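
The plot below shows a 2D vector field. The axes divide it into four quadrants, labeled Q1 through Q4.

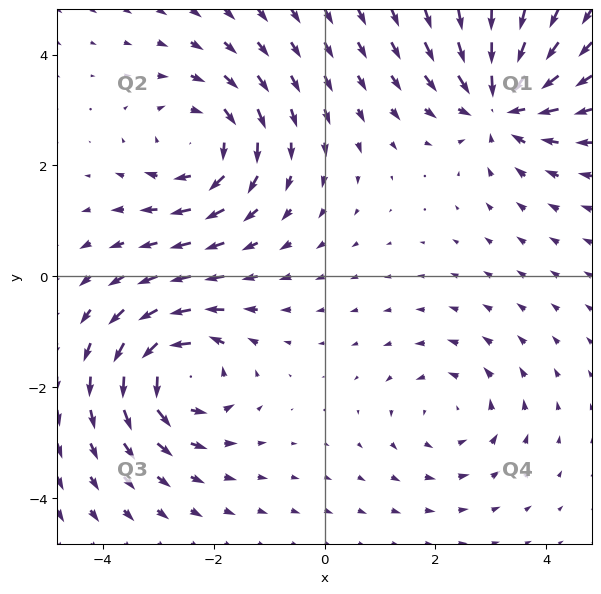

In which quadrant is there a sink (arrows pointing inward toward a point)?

The sink sits at approximately (3.2, 3.1), which lies in quadrant Q1. The divergence there is about -5, negative as expected for a sink.

Q1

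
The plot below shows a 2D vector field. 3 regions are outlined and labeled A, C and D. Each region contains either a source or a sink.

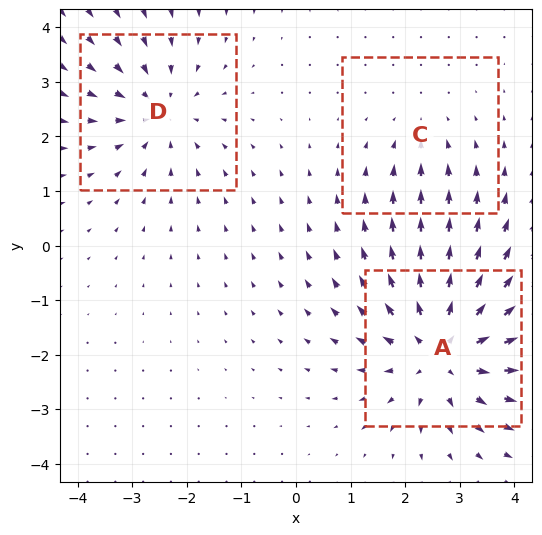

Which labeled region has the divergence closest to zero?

Divergence at each region's feature centre — A: about +5, C: about -2, D: about -3. Region C is closest to zero.

C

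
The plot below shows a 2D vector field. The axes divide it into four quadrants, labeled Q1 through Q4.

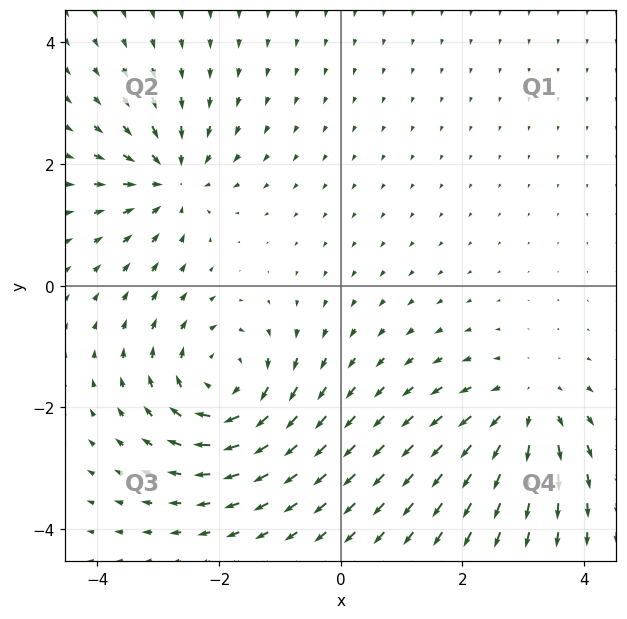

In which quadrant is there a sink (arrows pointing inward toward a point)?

Q2

The sink sits at approximately (-2.8, 1.7), which lies in quadrant Q2. The divergence there is about -5, negative as expected for a sink.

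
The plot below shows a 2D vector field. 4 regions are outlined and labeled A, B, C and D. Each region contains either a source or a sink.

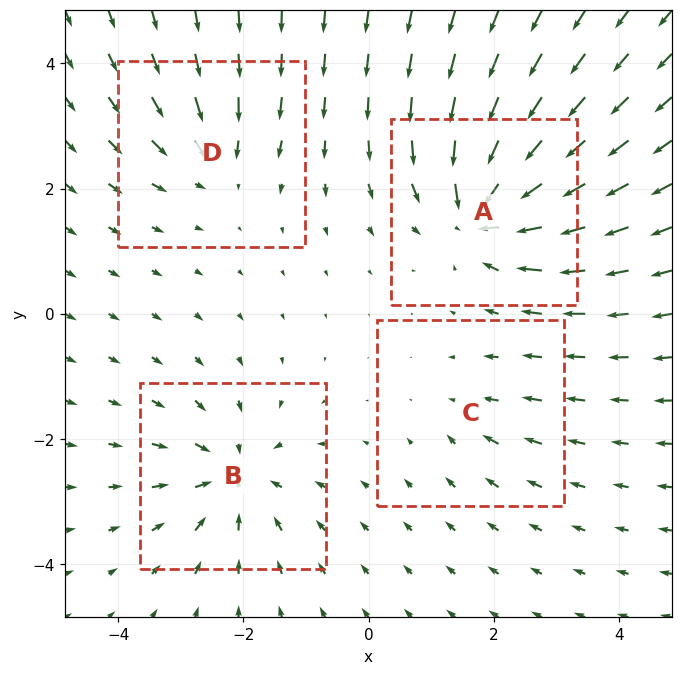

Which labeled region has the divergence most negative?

Divergence at each region's feature centre — A: about -8, B: about -6, C: about -3, D: about -4. Region A is most negative.

A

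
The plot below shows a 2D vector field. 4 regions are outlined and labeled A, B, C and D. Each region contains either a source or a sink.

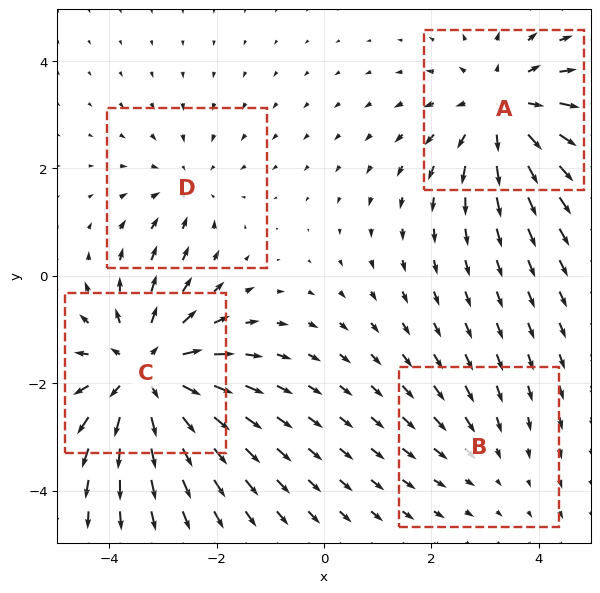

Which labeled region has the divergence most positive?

C

Divergence at each region's feature centre — A: about +5, B: about -2, C: about +6, D: about -3. Region C is most positive.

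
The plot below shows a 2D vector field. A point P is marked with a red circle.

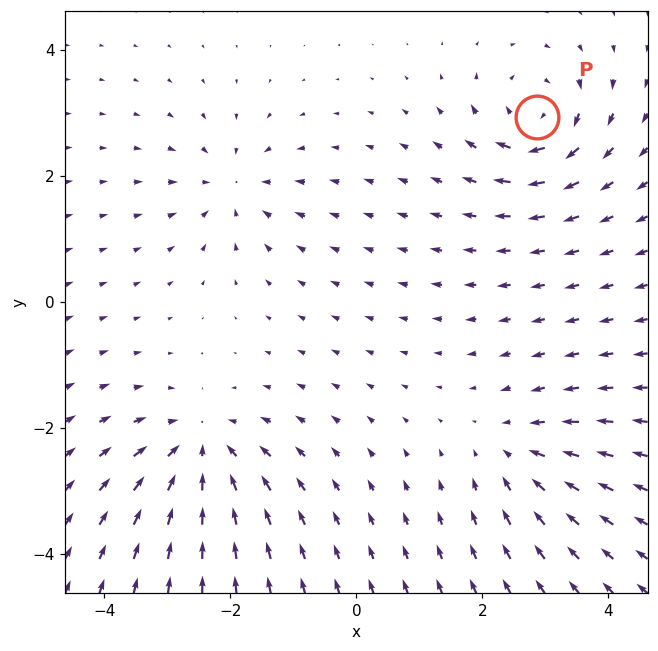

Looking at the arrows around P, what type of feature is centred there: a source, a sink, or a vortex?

vortex

At P (2.9, 2.9) the arrows circulate clockwise. Divergence ≈0, curl about -6 — near-zero divergence with nonzero curl is a vortex.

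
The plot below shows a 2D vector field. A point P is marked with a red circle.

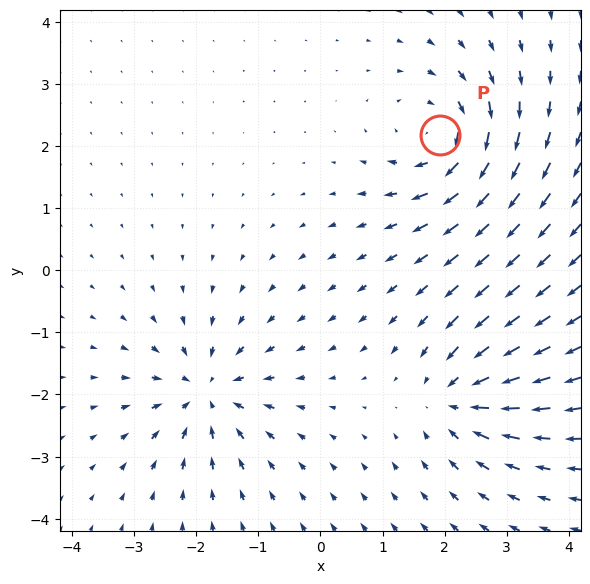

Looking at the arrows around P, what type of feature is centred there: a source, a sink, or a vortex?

At P (1.9, 2.2) the arrows circulate clockwise. Divergence ≈0, curl about -5 — near-zero divergence with nonzero curl is a vortex.

vortex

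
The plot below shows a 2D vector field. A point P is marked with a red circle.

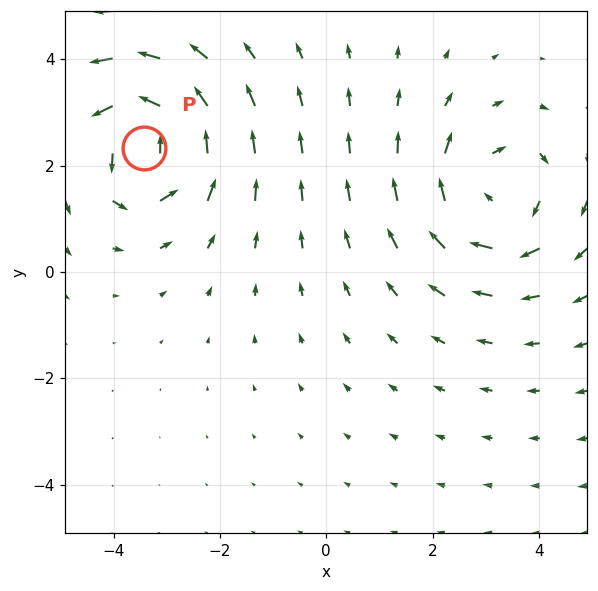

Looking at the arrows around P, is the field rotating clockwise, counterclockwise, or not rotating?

counterclockwise

Near P at (-3.4, 2.3) the arrows circulate counterclockwise. The curl (z-component) there is about +5; positive curl means counterclockwise rotation.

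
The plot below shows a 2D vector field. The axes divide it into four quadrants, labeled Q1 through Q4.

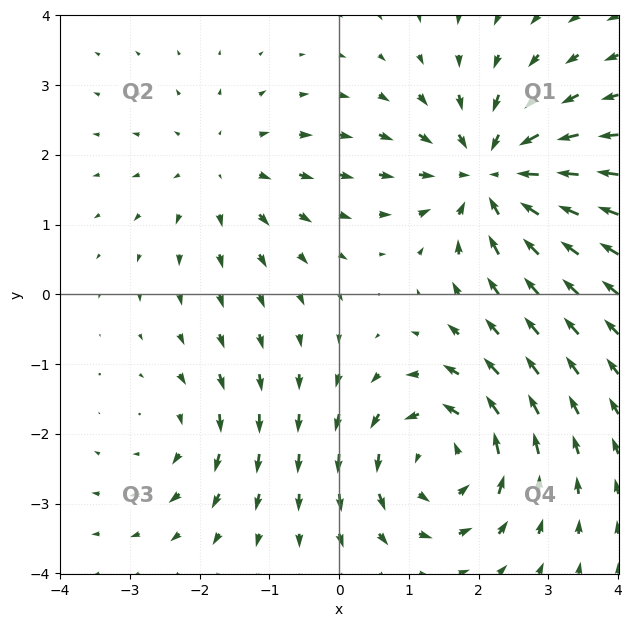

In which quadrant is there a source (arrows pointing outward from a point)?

The source sits at approximately (-1.7, 1.8), which lies in quadrant Q2. The divergence there is about +3, positive as expected for a source.

Q2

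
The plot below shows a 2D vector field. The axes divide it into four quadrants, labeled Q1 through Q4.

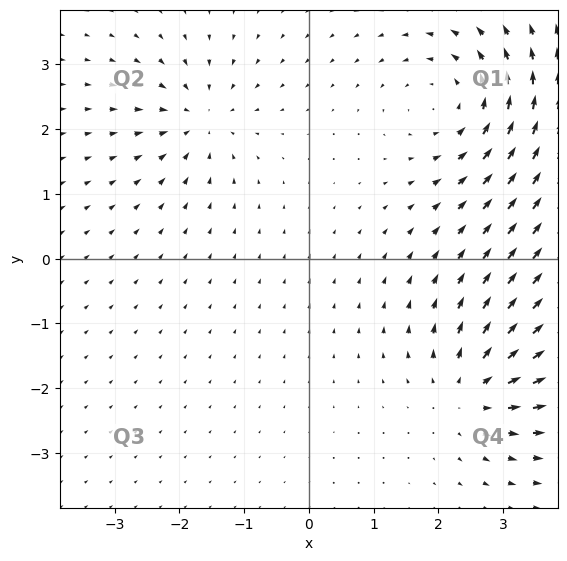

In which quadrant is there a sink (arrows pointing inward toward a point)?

Q2

The sink sits at approximately (-1.7, 2.2), which lies in quadrant Q2. The divergence there is about -4, negative as expected for a sink.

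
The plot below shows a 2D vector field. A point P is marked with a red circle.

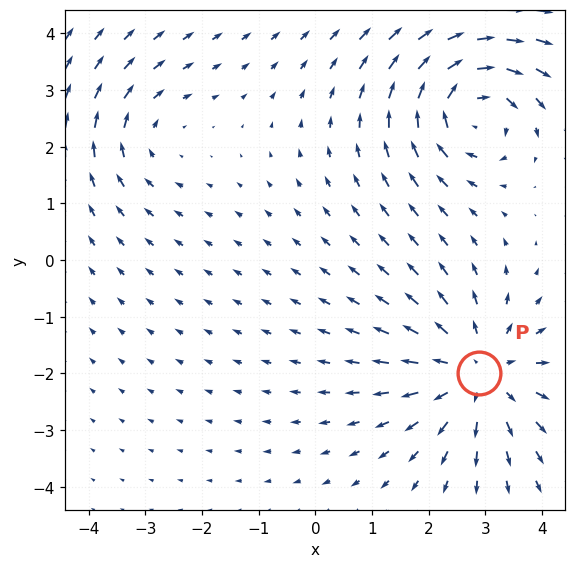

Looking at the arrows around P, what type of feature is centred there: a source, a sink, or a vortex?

source

At P (2.9, -2.0) the arrows spread outward. Divergence about +4, curl ≈0 — positive divergence with near-zero curl is a source.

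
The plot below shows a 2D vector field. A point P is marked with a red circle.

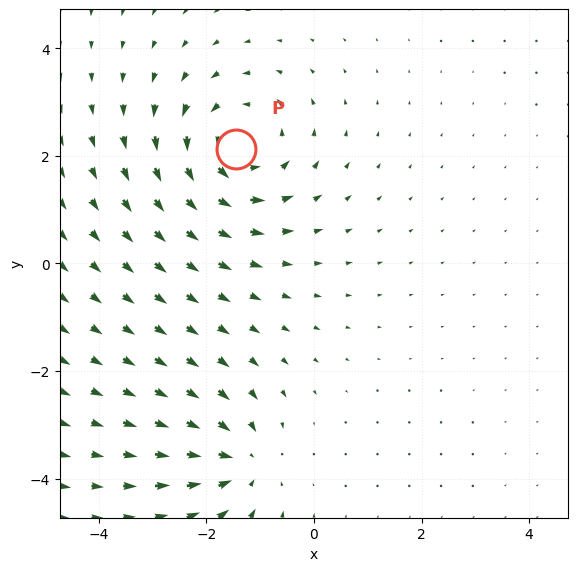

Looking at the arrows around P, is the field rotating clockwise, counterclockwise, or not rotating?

counterclockwise

Near P at (-1.4, 2.1) the arrows circulate counterclockwise. The curl (z-component) there is about +4; positive curl means counterclockwise rotation.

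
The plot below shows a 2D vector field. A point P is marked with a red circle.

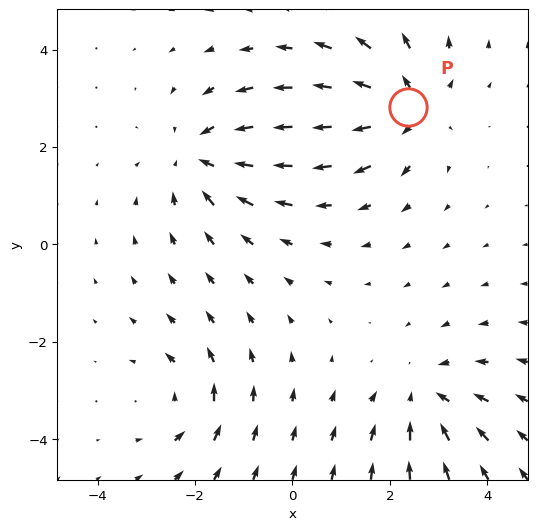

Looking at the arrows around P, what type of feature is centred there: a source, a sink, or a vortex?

source

At P (2.4, 2.8) the arrows spread outward. Divergence about +5, curl ≈0 — positive divergence with near-zero curl is a source.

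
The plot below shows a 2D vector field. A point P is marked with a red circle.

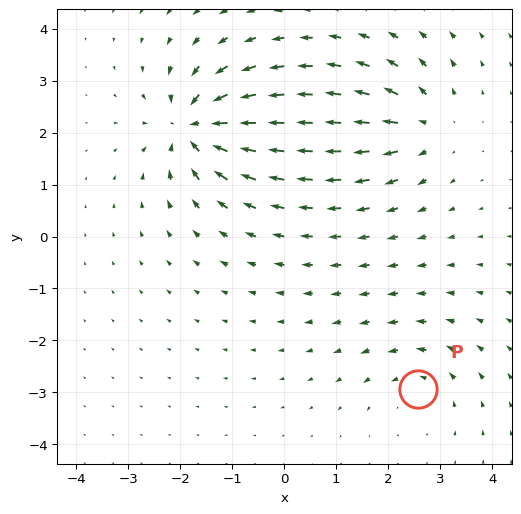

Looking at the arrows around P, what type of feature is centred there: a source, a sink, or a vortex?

At P (2.6, -2.9) the arrows circulate counterclockwise. Divergence ≈0, curl about +3 — near-zero divergence with nonzero curl is a vortex.

vortex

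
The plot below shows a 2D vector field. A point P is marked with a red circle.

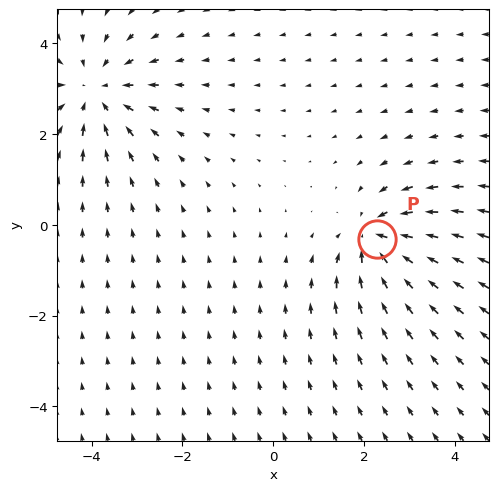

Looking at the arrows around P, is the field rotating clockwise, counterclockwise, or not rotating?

Near P at (2.3, -0.3) the arrows show no circulation. The curl there is ≈0.

not rotating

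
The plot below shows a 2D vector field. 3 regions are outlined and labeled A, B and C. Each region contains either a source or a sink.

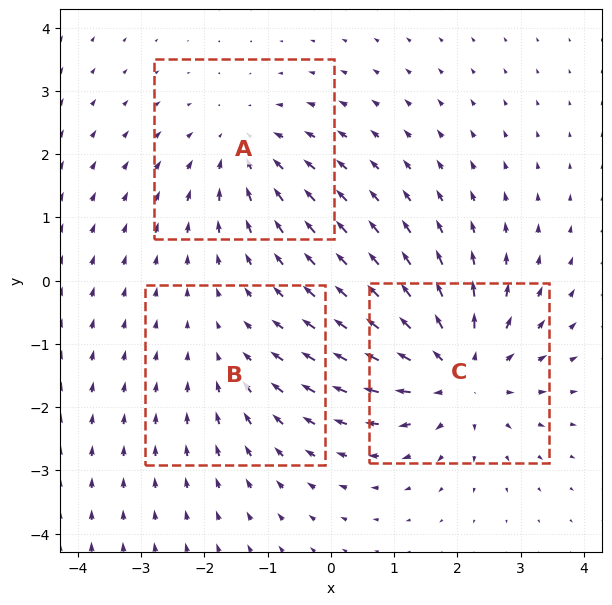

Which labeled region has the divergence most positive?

Divergence at each region's feature centre — A: about -3, B: about -2, C: about +5. Region C is most positive.

C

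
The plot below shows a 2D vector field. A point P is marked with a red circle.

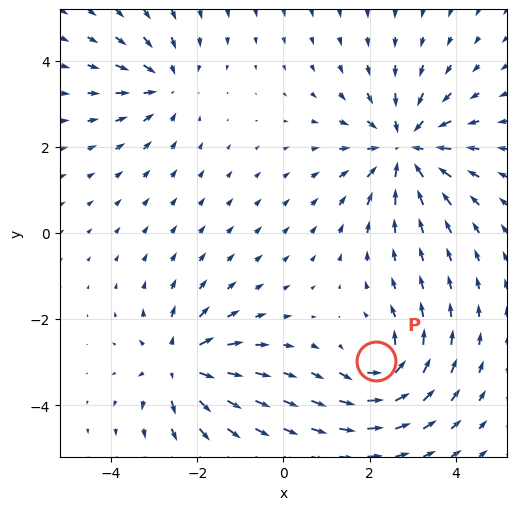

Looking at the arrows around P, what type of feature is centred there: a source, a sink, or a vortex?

At P (2.2, -3.0) the arrows circulate counterclockwise. Divergence ≈0, curl about +4 — near-zero divergence with nonzero curl is a vortex.

vortex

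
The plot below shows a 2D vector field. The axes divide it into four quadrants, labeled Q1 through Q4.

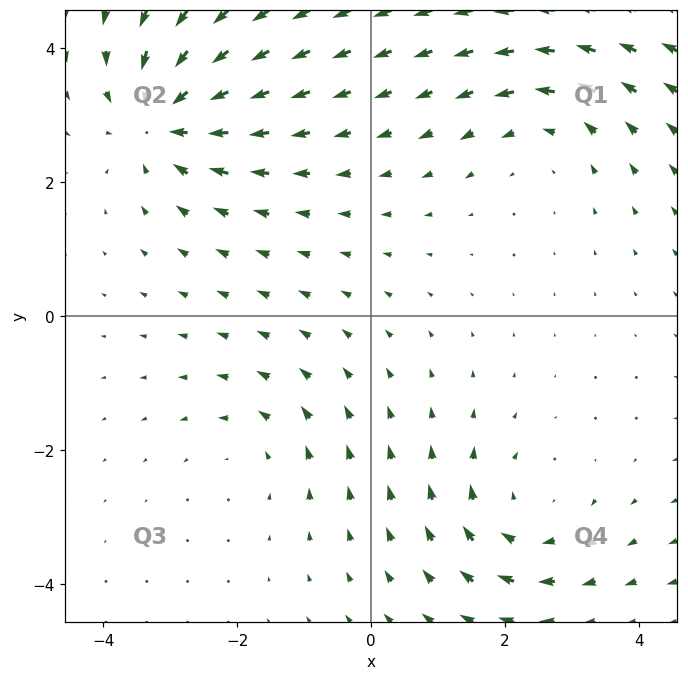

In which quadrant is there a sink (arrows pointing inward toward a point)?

Q2

The sink sits at approximately (-3.1, 2.9), which lies in quadrant Q2. The divergence there is about -5, negative as expected for a sink.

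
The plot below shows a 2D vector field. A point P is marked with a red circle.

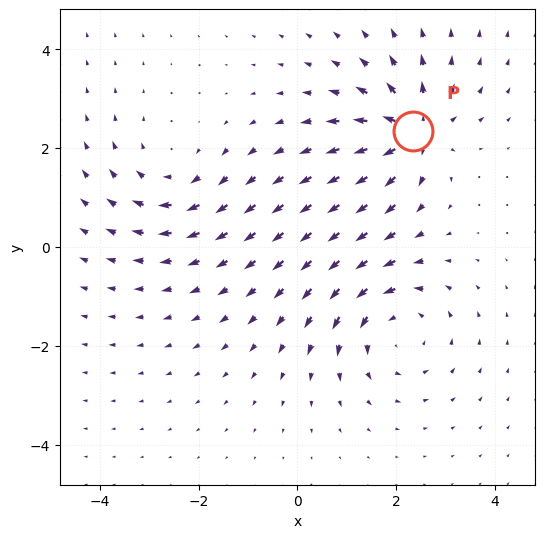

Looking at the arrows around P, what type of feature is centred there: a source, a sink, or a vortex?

At P (2.3, 2.3) the arrows spread outward. Divergence about +4, curl ≈0 — positive divergence with near-zero curl is a source.

source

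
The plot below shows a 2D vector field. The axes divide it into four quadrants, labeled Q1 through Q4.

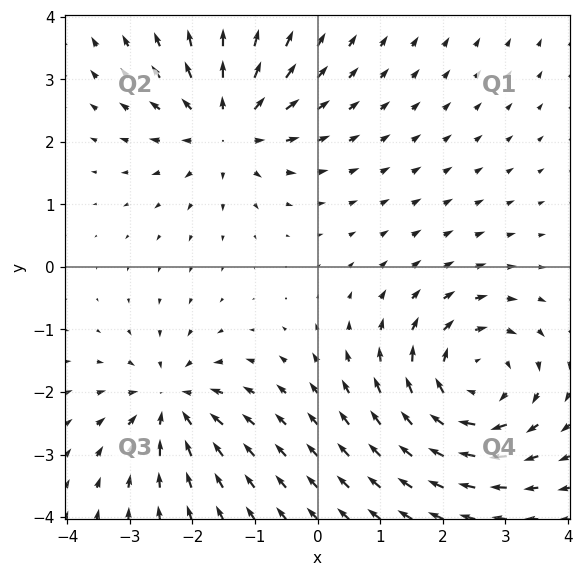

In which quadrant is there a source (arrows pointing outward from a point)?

Q2

The source sits at approximately (-1.4, 2.2), which lies in quadrant Q2. The divergence there is about +4, positive as expected for a source.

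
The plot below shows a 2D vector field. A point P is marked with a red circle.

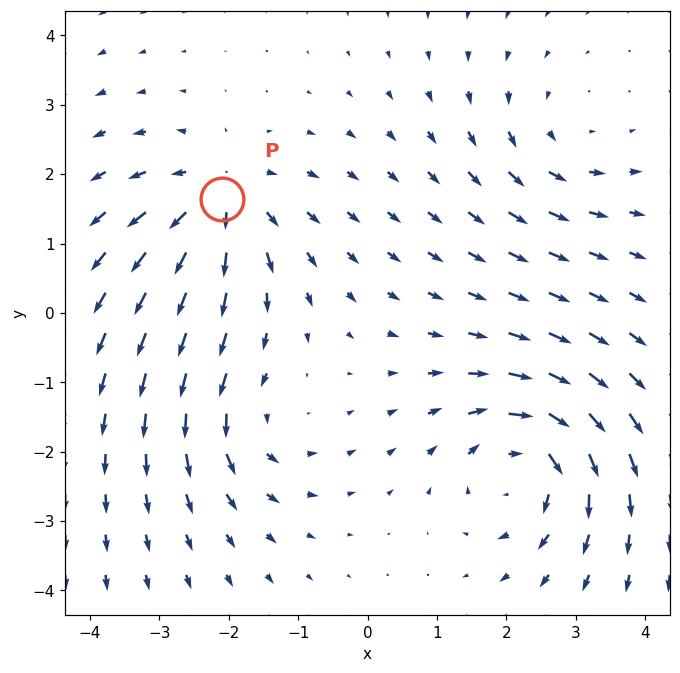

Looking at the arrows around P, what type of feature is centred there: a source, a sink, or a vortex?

At P (-2.1, 1.6) the arrows spread outward. Divergence about +4, curl ≈0 — positive divergence with near-zero curl is a source.

source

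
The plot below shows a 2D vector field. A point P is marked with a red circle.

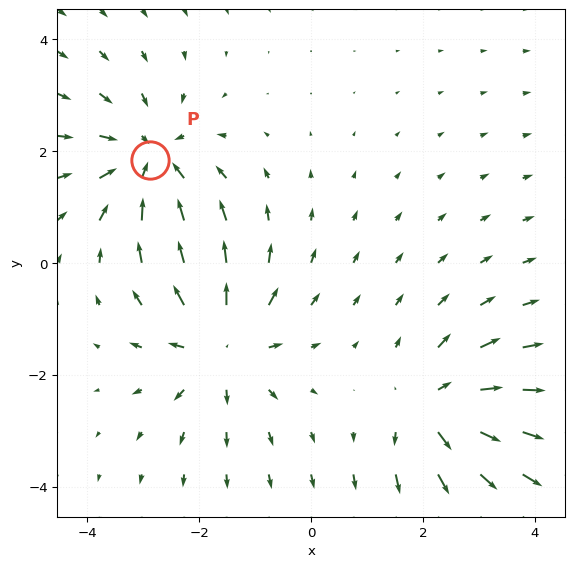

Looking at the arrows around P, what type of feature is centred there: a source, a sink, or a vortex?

At P (-2.9, 1.8) the arrows converge inward. Divergence about -4, curl ≈0 — negative divergence with near-zero curl is a sink.

sink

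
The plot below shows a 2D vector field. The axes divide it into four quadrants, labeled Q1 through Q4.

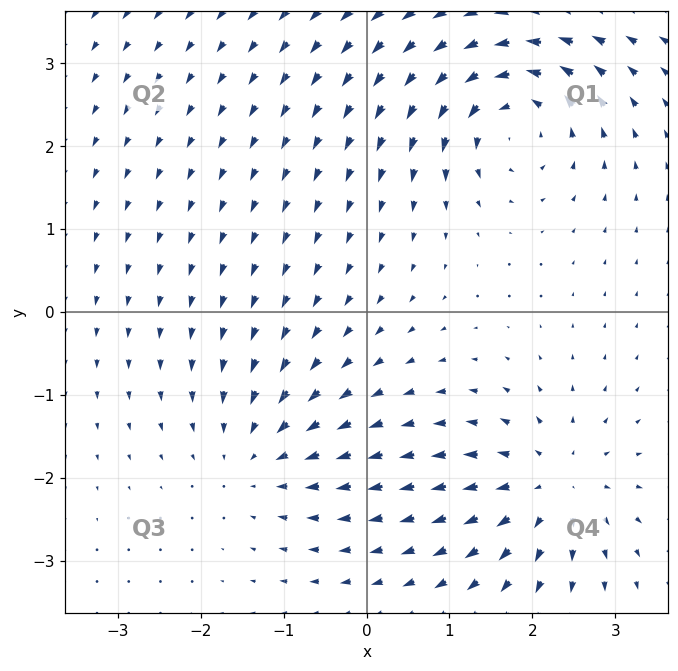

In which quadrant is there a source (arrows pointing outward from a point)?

The source sits at approximately (2.2, -2.1), which lies in quadrant Q4. The divergence there is about +4, positive as expected for a source.

Q4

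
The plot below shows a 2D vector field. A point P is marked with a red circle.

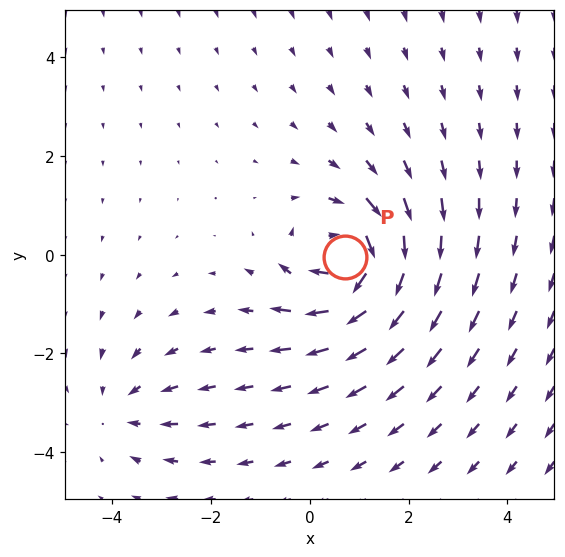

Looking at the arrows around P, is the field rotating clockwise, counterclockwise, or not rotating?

clockwise

Near P at (0.7, -0.1) the arrows circulate clockwise. The curl (z-component) there is about -7; negative curl means clockwise rotation.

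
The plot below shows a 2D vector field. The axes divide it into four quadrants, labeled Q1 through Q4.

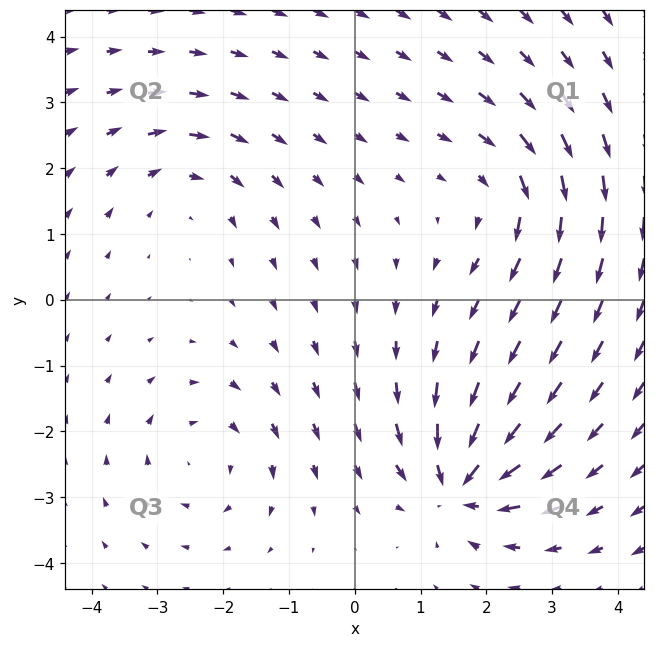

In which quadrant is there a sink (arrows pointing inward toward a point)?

The sink sits at approximately (1.6, -2.8), which lies in quadrant Q4. The divergence there is about -6, negative as expected for a sink.

Q4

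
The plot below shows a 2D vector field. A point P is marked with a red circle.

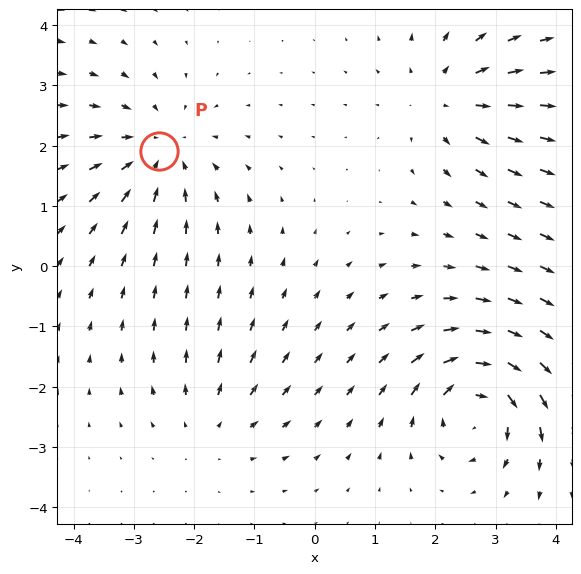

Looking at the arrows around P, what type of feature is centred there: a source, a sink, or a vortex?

At P (-2.6, 1.9) the arrows converge inward. Divergence about -4, curl ≈0 — negative divergence with near-zero curl is a sink.

sink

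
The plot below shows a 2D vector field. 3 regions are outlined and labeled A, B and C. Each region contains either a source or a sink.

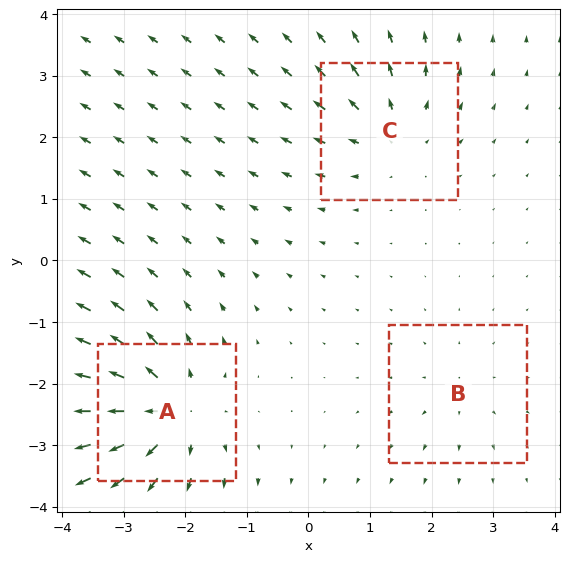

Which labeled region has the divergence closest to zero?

Divergence at each region's feature centre — A: about +6, B: about +2, C: about +3. Region B is closest to zero.

B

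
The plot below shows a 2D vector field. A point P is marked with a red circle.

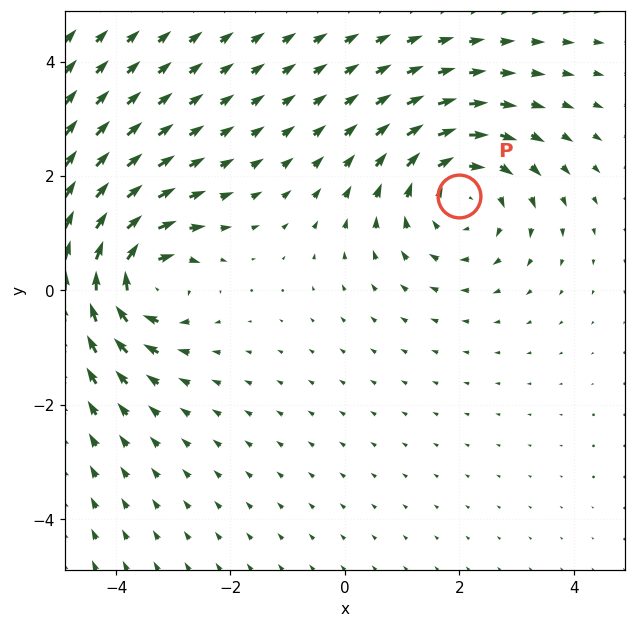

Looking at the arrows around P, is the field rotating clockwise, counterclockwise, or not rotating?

Near P at (2.0, 1.7) the arrows circulate clockwise. The curl (z-component) there is about -4; negative curl means clockwise rotation.

clockwise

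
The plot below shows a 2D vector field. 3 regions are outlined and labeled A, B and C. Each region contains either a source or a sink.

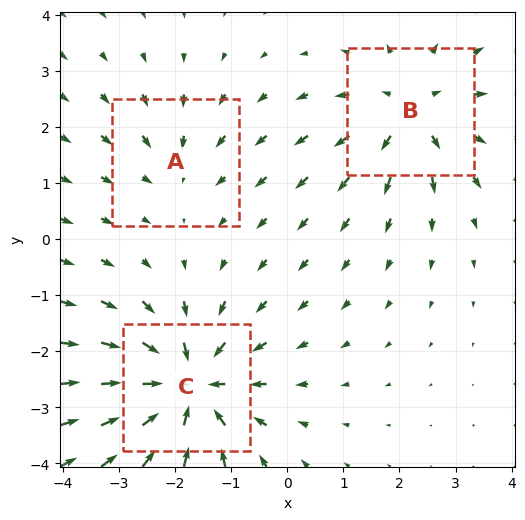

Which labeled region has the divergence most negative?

Divergence at each region's feature centre — A: about -2, B: about +3, C: about -5. Region C is most negative.

C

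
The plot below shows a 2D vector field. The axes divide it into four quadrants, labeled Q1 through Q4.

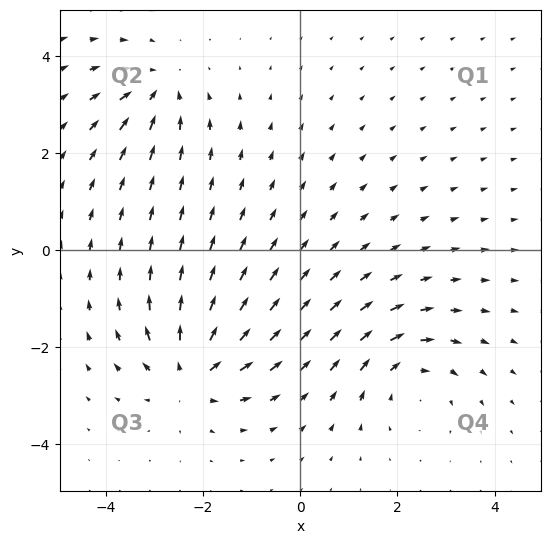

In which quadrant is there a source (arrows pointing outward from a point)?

Q3

The source sits at approximately (-2.3, -2.5), which lies in quadrant Q3. The divergence there is about +5, positive as expected for a source.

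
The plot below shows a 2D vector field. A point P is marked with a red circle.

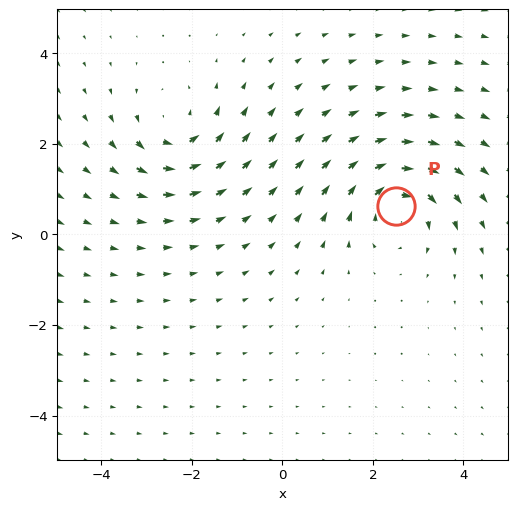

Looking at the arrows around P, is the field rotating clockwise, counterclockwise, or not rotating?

Near P at (2.5, 0.6) the arrows circulate clockwise. The curl (z-component) there is about -5; negative curl means clockwise rotation.

clockwise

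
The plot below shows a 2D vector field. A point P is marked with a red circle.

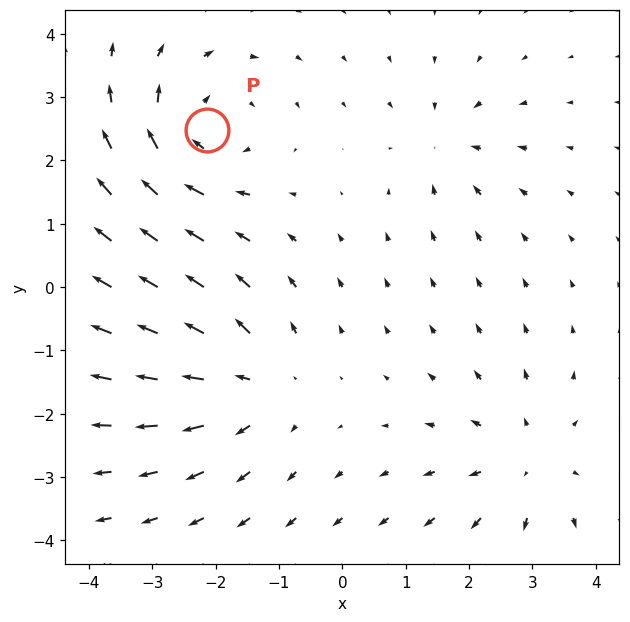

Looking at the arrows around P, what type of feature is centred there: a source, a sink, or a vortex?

vortex

At P (-2.1, 2.5) the arrows circulate clockwise. Divergence ≈0, curl about -5 — near-zero divergence with nonzero curl is a vortex.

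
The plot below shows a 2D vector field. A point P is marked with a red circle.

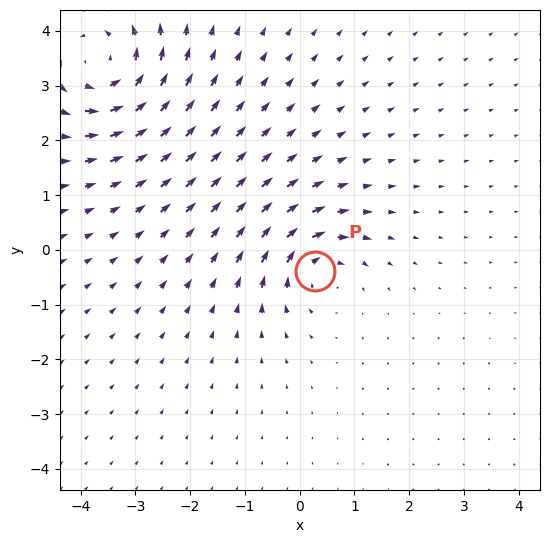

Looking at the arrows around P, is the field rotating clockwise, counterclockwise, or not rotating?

Near P at (0.3, -0.4) the arrows circulate clockwise. The curl (z-component) there is about -4; negative curl means clockwise rotation.

clockwise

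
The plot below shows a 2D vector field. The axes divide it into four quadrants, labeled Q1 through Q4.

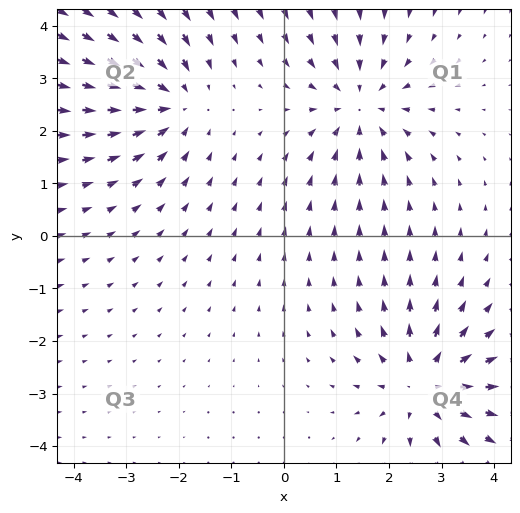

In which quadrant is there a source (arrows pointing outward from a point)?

The source sits at approximately (2.7, -2.8), which lies in quadrant Q4. The divergence there is about +3, positive as expected for a source.

Q4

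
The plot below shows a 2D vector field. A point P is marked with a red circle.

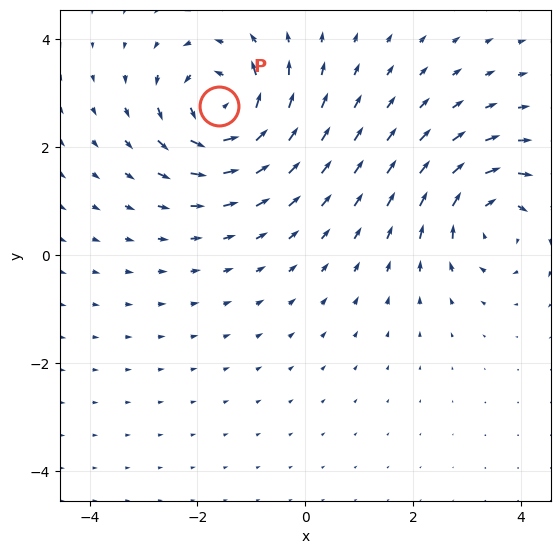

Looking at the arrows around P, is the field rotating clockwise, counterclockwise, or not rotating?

counterclockwise

Near P at (-1.6, 2.8) the arrows circulate counterclockwise. The curl (z-component) there is about +5; positive curl means counterclockwise rotation.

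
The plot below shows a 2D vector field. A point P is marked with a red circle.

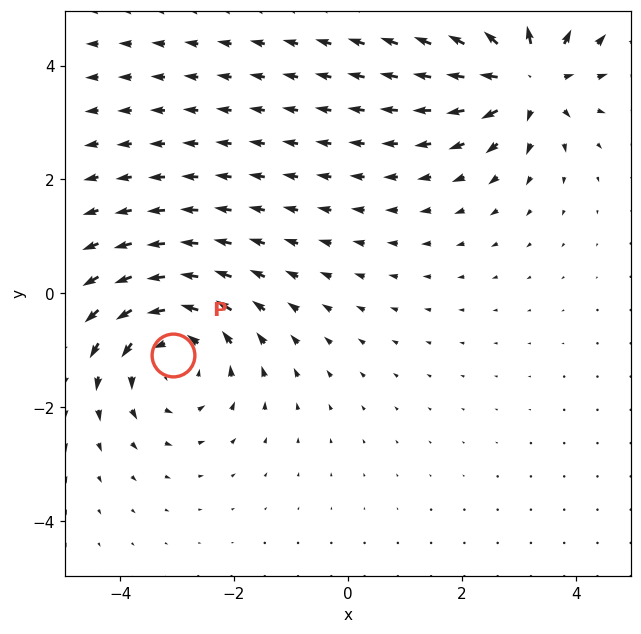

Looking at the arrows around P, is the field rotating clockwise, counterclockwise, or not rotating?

Near P at (-3.1, -1.1) the arrows circulate counterclockwise. The curl (z-component) there is about +4; positive curl means counterclockwise rotation.

counterclockwise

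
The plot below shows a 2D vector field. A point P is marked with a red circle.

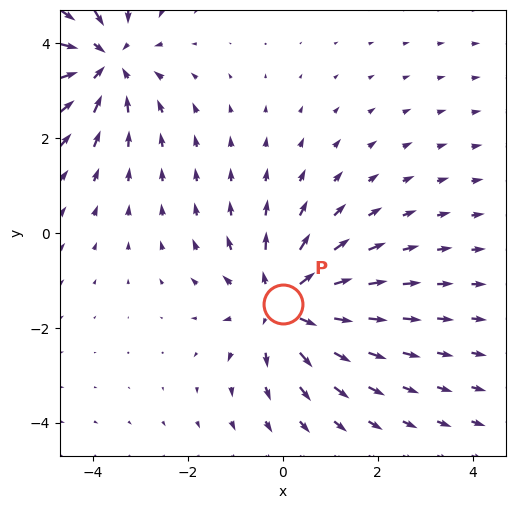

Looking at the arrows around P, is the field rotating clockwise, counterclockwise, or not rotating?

not rotating

Near P at (0.0, -1.5) the arrows show no circulation. The curl there is ≈0.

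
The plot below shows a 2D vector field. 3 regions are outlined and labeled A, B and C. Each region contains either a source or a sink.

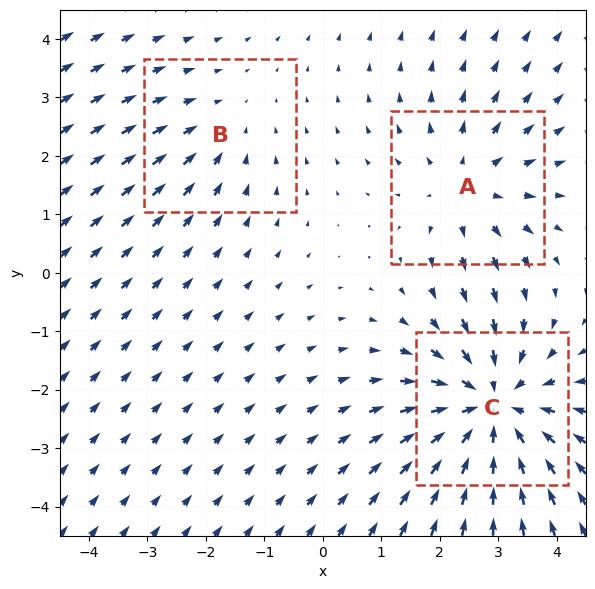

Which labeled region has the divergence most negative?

Divergence at each region's feature centre — A: about +3, B: about -2, C: about -4. Region C is most negative.

C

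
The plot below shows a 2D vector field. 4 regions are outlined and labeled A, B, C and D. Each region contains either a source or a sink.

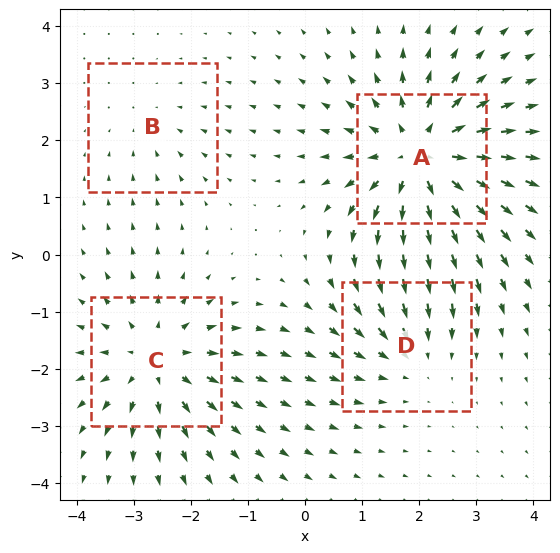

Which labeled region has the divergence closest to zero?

B

Divergence at each region's feature centre — A: about +6, B: about -2, C: about +5, D: about -3. Region B is closest to zero.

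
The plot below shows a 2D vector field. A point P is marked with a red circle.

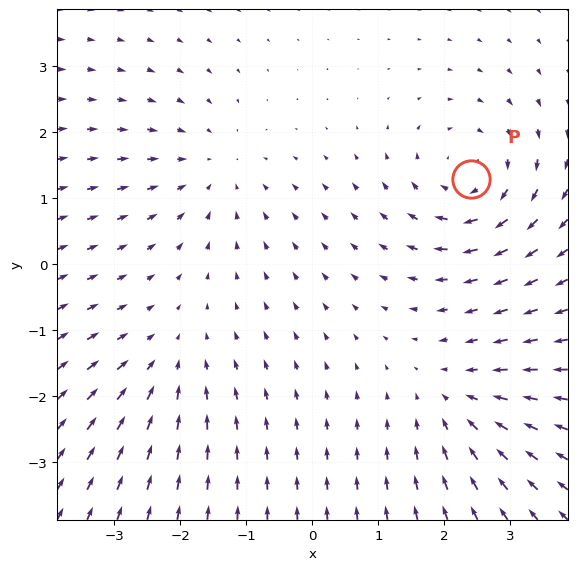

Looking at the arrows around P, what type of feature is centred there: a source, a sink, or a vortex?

At P (2.4, 1.3) the arrows circulate clockwise. Divergence ≈0, curl about -5 — near-zero divergence with nonzero curl is a vortex.

vortex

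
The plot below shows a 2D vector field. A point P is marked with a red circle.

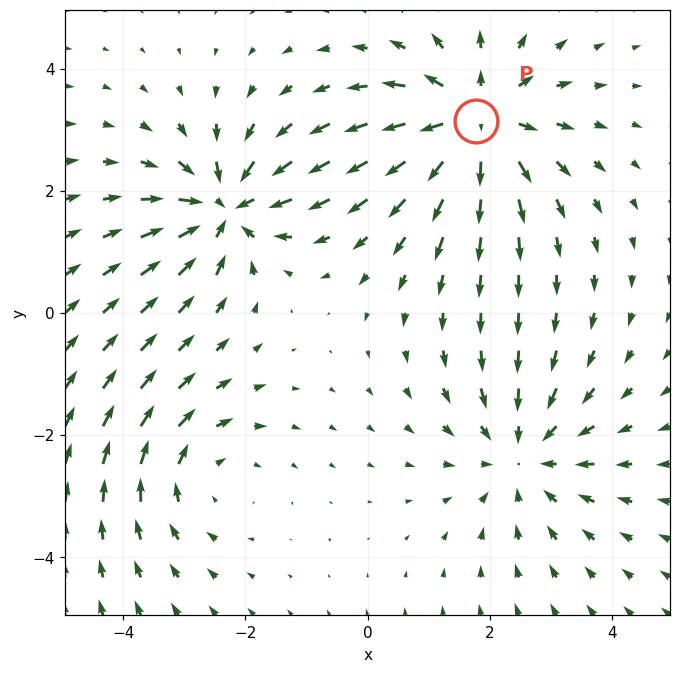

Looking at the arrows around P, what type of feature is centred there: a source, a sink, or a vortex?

At P (1.8, 3.1) the arrows spread outward. Divergence about +5, curl ≈0 — positive divergence with near-zero curl is a source.

source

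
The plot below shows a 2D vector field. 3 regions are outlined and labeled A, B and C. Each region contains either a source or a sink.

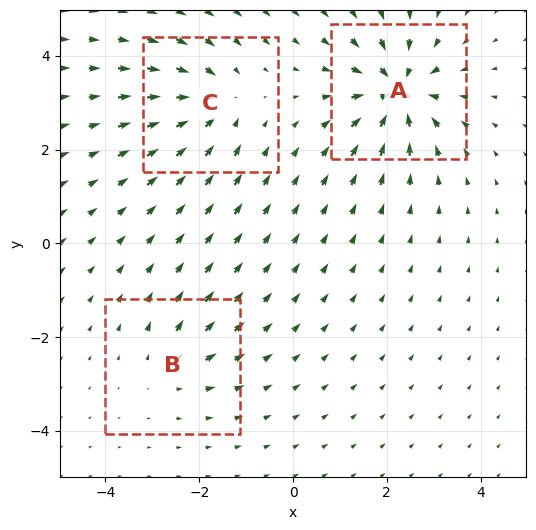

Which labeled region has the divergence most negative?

Divergence at each region's feature centre — A: about -6, B: about +3, C: about -4. Region A is most negative.

A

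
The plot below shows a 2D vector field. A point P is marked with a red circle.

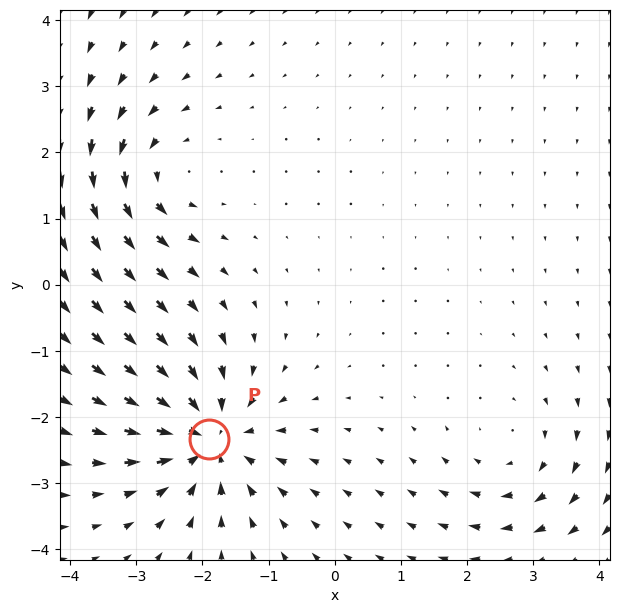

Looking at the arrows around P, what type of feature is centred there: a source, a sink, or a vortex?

sink

At P (-1.9, -2.3) the arrows converge inward. Divergence about -6, curl ≈0 — negative divergence with near-zero curl is a sink.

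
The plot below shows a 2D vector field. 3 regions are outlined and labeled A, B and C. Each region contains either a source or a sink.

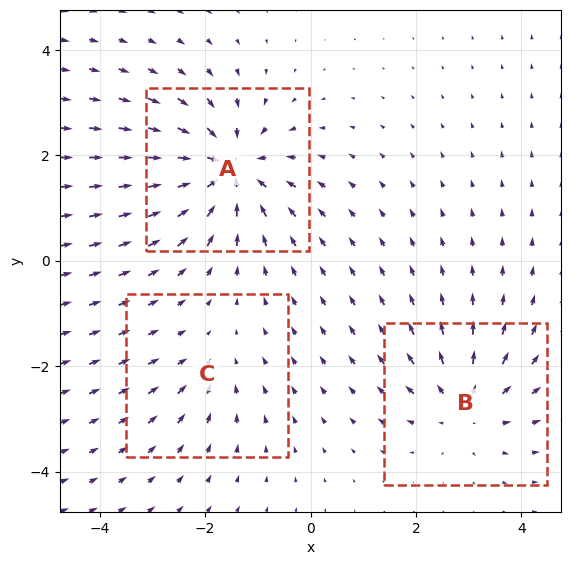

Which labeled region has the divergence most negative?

Divergence at each region's feature centre — A: about -5, B: about +4, C: about -2. Region A is most negative.

A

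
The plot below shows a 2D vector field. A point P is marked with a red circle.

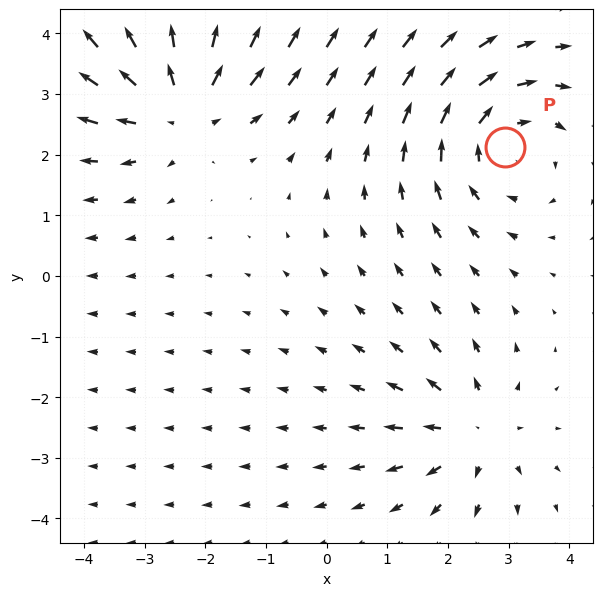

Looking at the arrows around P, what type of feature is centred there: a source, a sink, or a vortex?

vortex

At P (2.9, 2.1) the arrows circulate clockwise. Divergence ≈0, curl about -3 — near-zero divergence with nonzero curl is a vortex.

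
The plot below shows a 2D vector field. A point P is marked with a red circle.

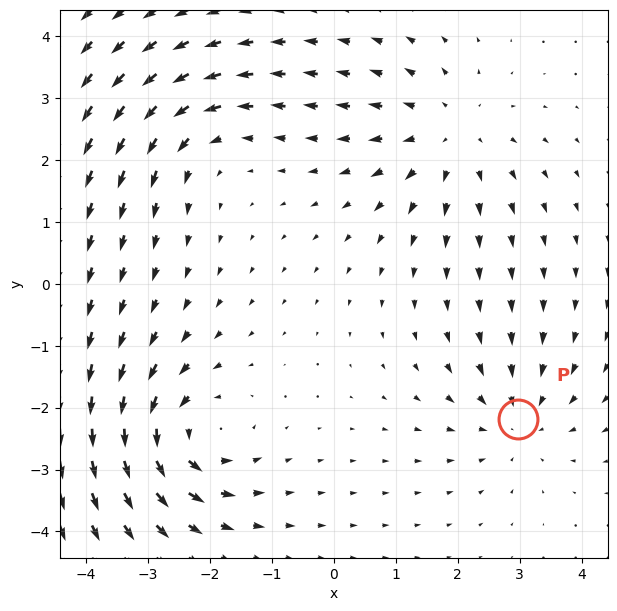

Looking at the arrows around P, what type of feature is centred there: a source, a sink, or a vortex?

At P (3.0, -2.2) the arrows converge inward. Divergence about -3, curl ≈0 — negative divergence with near-zero curl is a sink.

sink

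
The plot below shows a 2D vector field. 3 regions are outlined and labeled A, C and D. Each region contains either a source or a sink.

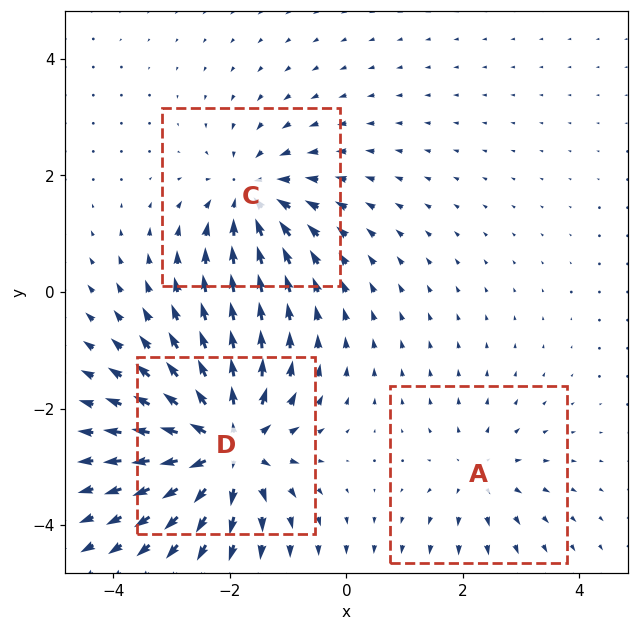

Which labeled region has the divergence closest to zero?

Divergence at each region's feature centre — A: about +2, C: about -4, D: about +6. Region A is closest to zero.

A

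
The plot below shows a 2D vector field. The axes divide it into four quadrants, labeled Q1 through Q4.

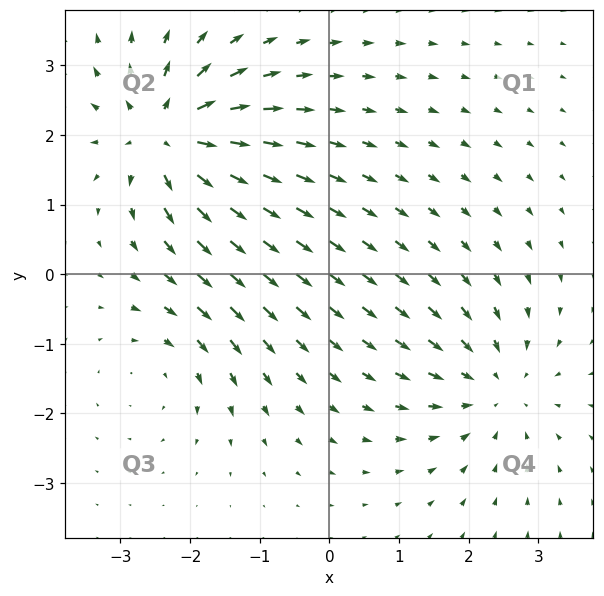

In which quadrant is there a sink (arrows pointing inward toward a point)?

Q4

The sink sits at approximately (2.4, -1.6), which lies in quadrant Q4. The divergence there is about -4, negative as expected for a sink.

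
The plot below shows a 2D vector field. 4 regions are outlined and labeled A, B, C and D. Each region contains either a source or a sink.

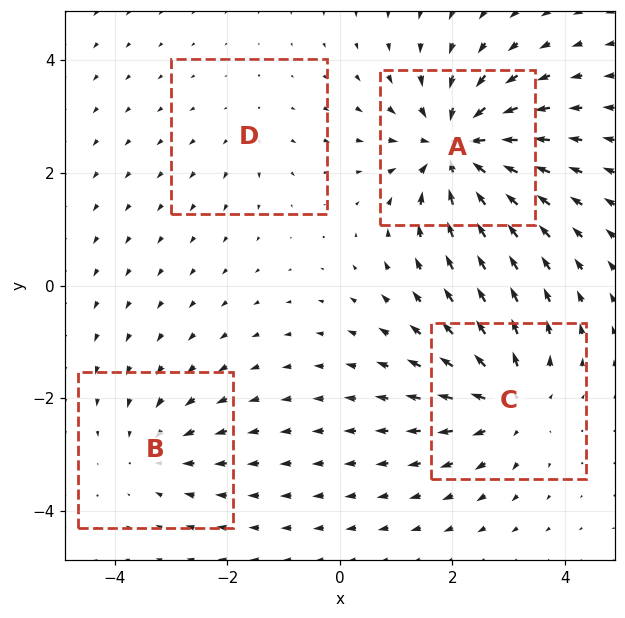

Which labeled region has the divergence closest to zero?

D

Divergence at each region's feature centre — A: about -7, B: about -3, C: about +5, D: about +2. Region D is closest to zero.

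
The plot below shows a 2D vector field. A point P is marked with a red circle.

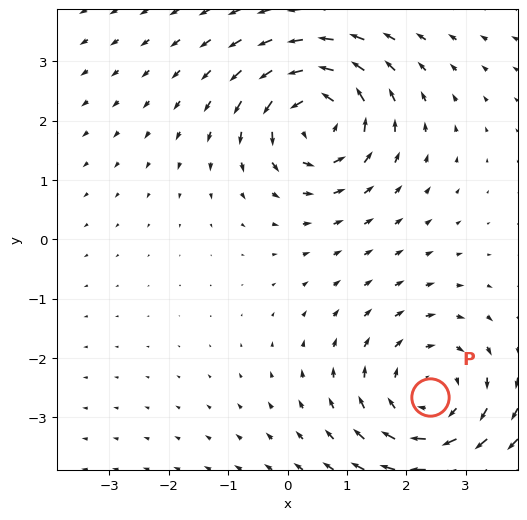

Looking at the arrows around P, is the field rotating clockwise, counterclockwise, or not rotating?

clockwise

Near P at (2.4, -2.7) the arrows circulate clockwise. The curl (z-component) there is about -3; negative curl means clockwise rotation.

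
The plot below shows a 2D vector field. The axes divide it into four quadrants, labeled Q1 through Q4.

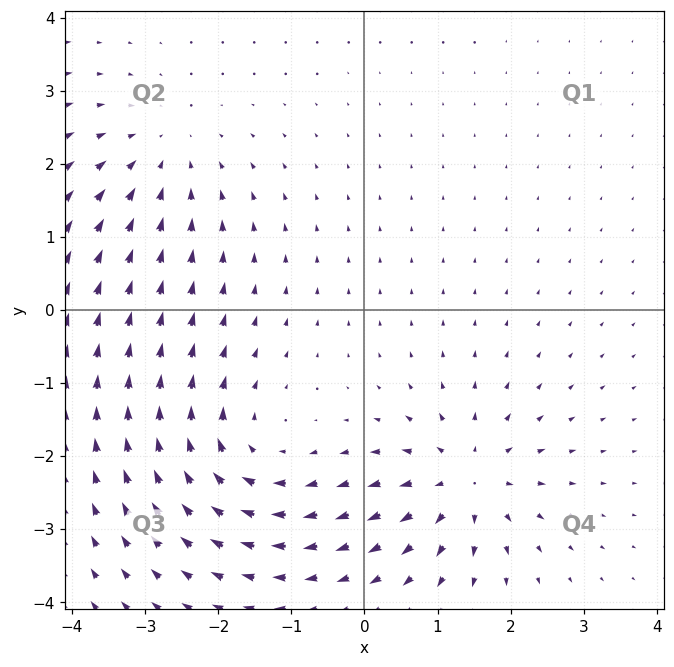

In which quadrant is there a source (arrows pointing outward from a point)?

Q4

The source sits at approximately (1.4, -2.3), which lies in quadrant Q4. The divergence there is about +5, positive as expected for a source.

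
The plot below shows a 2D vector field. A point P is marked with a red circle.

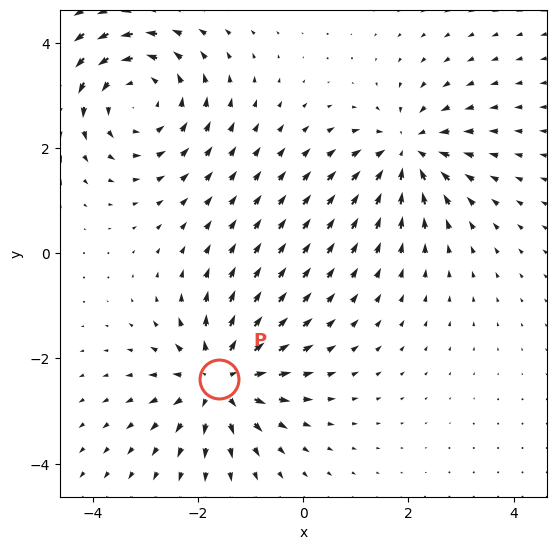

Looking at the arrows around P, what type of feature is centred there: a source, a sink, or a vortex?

source

At P (-1.6, -2.4) the arrows spread outward. Divergence about +5, curl ≈0 — positive divergence with near-zero curl is a source.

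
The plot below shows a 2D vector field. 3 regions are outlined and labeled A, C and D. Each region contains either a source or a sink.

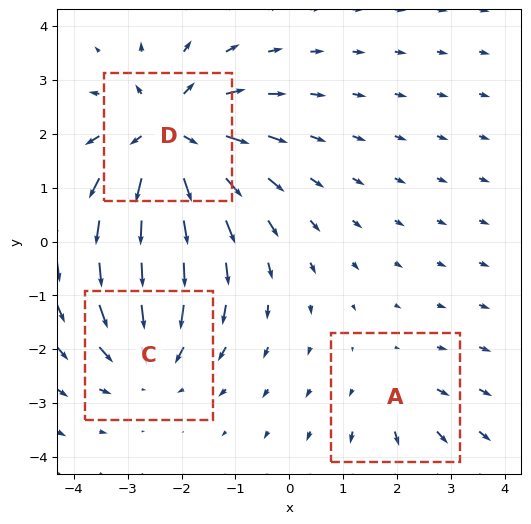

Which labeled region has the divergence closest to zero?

Divergence at each region's feature centre — A: about +2, C: about -3, D: about +5. Region A is closest to zero.

A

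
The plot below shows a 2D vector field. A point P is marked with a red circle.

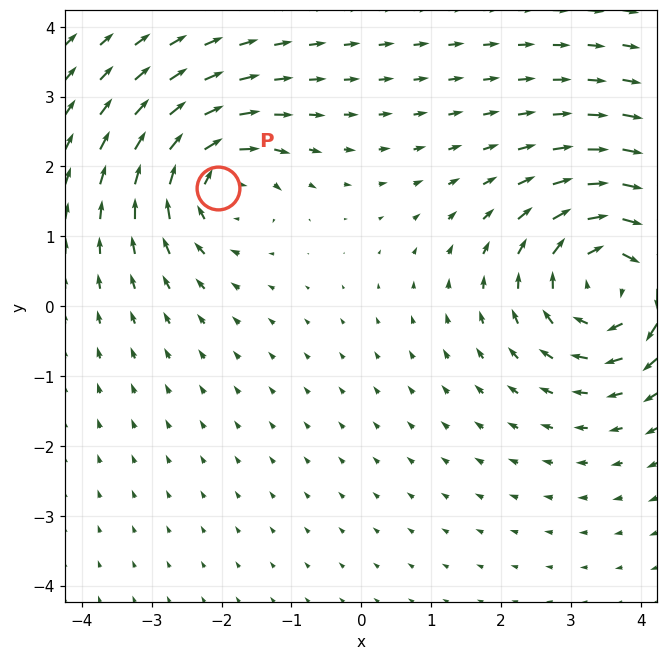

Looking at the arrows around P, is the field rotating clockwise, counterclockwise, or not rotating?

Near P at (-2.1, 1.7) the arrows circulate clockwise. The curl (z-component) there is about -4; negative curl means clockwise rotation.

clockwise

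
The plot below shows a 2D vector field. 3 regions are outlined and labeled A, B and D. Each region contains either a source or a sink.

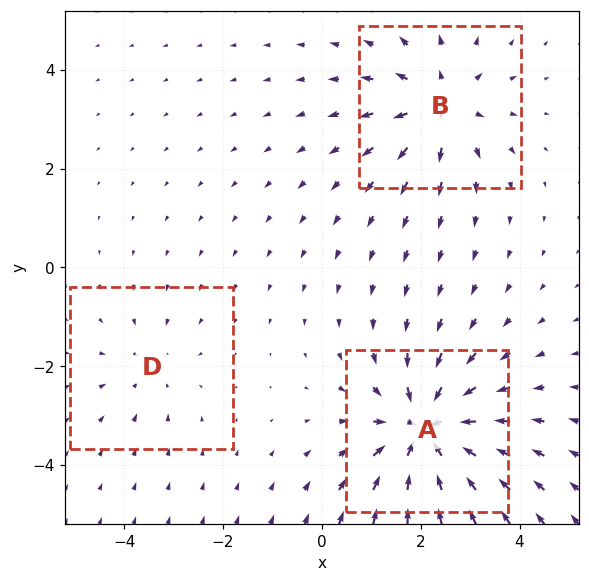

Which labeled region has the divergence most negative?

Divergence at each region's feature centre — A: about -5, B: about +3, D: about -2. Region A is most negative.

A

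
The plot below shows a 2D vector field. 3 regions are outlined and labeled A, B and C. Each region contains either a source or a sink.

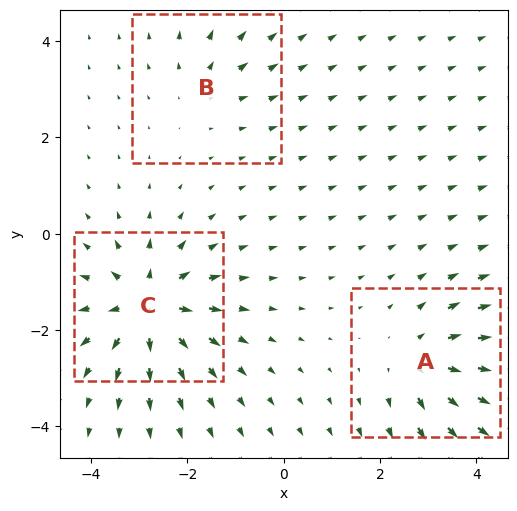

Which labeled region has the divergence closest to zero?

Divergence at each region's feature centre — A: about +4, B: about +2, C: about +6. Region B is closest to zero.

B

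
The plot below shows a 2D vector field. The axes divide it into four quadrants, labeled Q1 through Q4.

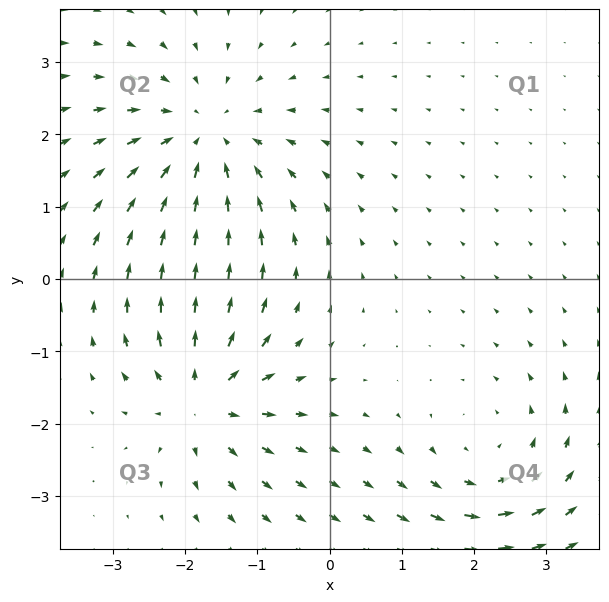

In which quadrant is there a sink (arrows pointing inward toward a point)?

Q2

The sink sits at approximately (-1.7, 1.9), which lies in quadrant Q2. The divergence there is about -4, negative as expected for a sink.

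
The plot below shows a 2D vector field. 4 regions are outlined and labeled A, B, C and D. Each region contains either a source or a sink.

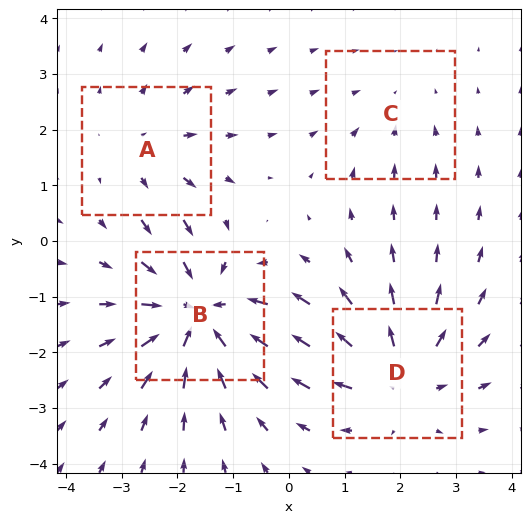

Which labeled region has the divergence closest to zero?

C

Divergence at each region's feature centre — A: about +3, B: about -5, C: about -2, D: about +4. Region C is closest to zero.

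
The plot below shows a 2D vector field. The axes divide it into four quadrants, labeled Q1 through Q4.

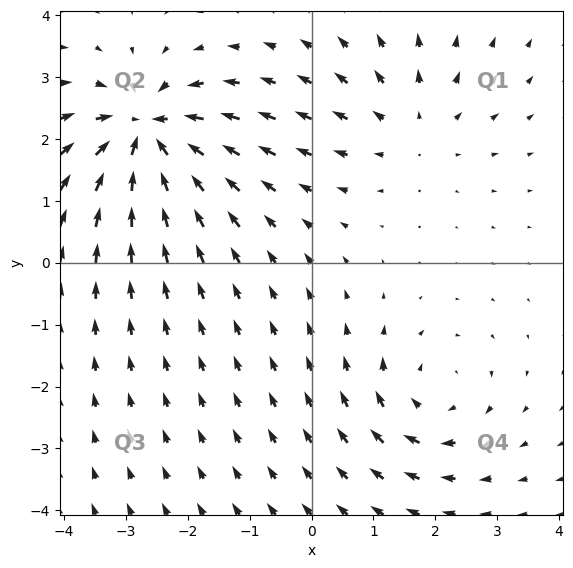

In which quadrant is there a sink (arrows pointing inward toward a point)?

The sink sits at approximately (-2.7, 2.1), which lies in quadrant Q2. The divergence there is about -7, negative as expected for a sink.

Q2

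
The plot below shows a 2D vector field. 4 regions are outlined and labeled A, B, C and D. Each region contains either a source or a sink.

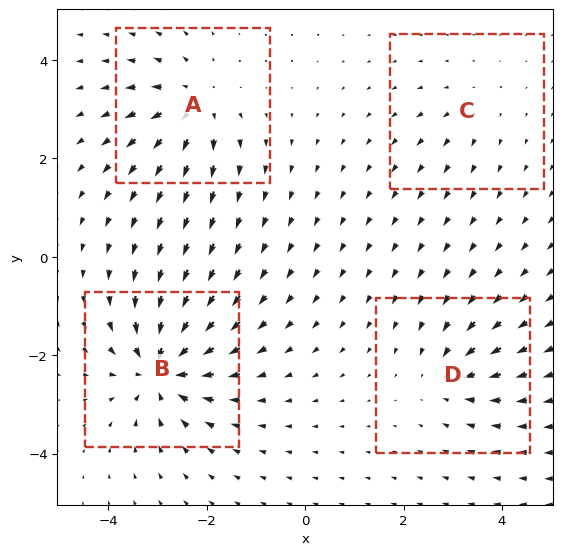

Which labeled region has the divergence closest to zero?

C

Divergence at each region's feature centre — A: about +5, B: about -8, C: about +2, D: about -4. Region C is closest to zero.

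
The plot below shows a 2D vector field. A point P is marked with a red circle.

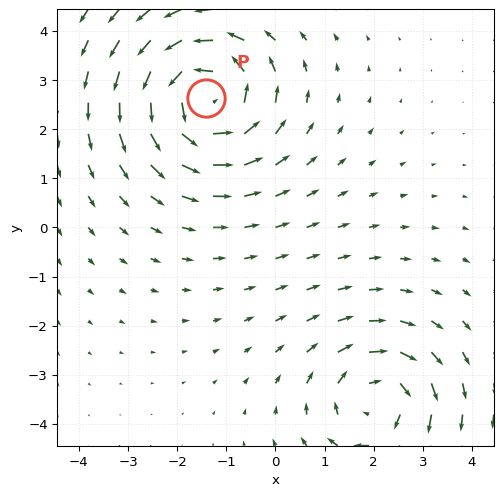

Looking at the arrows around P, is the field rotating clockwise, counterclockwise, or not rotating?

Near P at (-1.4, 2.6) the arrows circulate counterclockwise. The curl (z-component) there is about +5; positive curl means counterclockwise rotation.

counterclockwise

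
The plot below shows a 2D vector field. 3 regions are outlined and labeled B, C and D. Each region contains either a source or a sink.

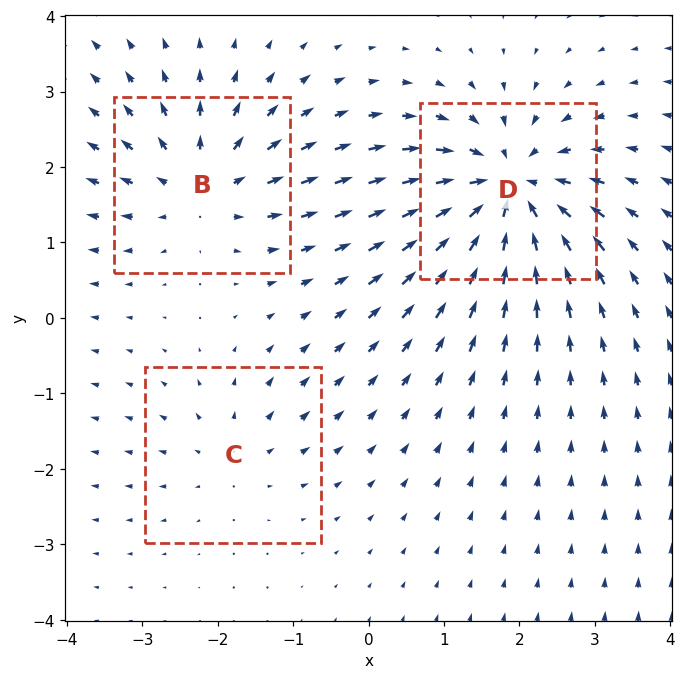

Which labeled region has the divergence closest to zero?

Divergence at each region's feature centre — B: about +4, C: about +2, D: about -6. Region C is closest to zero.

C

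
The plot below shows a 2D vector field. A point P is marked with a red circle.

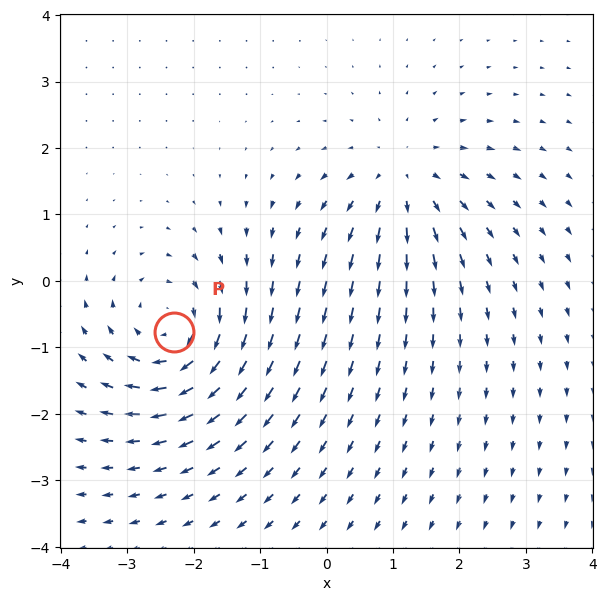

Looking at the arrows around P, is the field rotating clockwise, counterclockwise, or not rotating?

Near P at (-2.3, -0.8) the arrows circulate clockwise. The curl (z-component) there is about -4; negative curl means clockwise rotation.

clockwise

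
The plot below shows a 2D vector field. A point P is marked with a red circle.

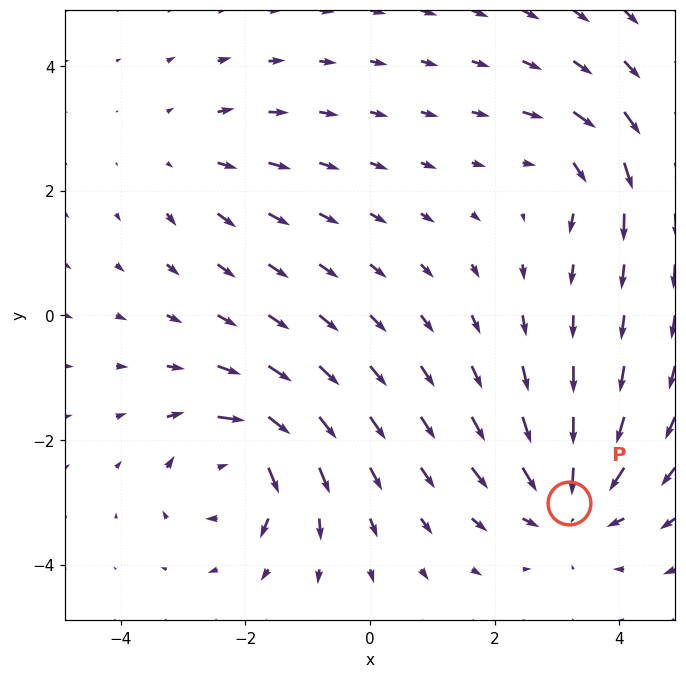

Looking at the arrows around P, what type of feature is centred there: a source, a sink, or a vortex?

At P (3.2, -3.0) the arrows converge inward. Divergence about -5, curl ≈0 — negative divergence with near-zero curl is a sink.

sink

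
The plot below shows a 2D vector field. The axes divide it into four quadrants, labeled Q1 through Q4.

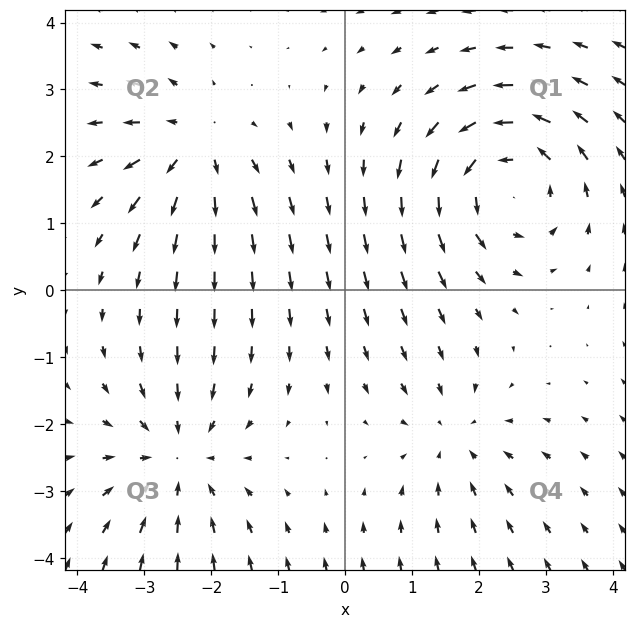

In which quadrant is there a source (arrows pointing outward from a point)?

Q2

The source sits at approximately (-2.3, 2.2), which lies in quadrant Q2. The divergence there is about +4, positive as expected for a source.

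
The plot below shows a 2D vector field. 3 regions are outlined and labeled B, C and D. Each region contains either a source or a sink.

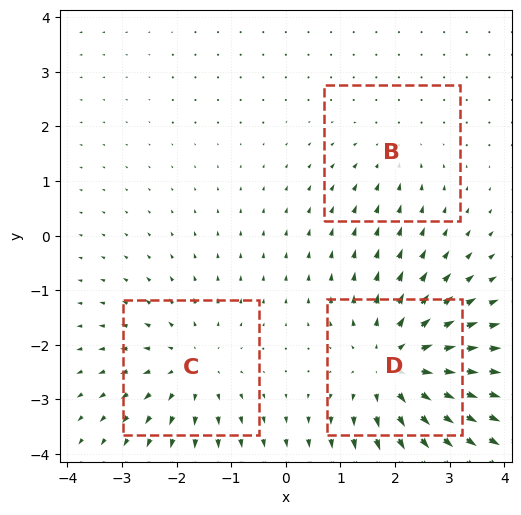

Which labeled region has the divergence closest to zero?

B

Divergence at each region's feature centre — B: about -2, C: about +3, D: about +4. Region B is closest to zero.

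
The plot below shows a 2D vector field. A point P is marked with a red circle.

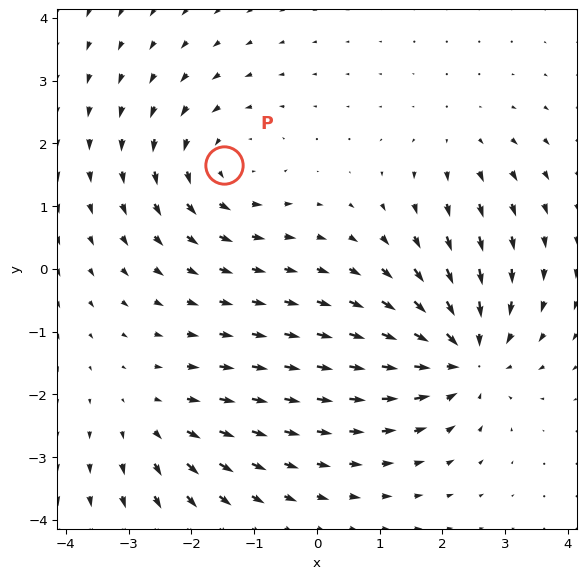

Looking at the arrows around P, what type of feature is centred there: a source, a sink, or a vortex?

vortex

At P (-1.5, 1.7) the arrows circulate counterclockwise. Divergence ≈0, curl about +4 — near-zero divergence with nonzero curl is a vortex.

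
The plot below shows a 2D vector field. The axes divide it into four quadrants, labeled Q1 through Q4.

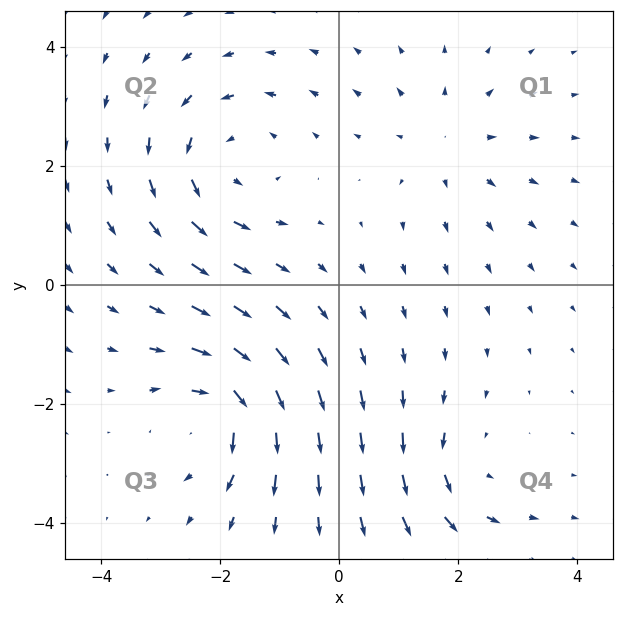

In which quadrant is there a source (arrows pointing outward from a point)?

Q1

The source sits at approximately (1.8, 2.4), which lies in quadrant Q1. The divergence there is about +3, positive as expected for a source.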